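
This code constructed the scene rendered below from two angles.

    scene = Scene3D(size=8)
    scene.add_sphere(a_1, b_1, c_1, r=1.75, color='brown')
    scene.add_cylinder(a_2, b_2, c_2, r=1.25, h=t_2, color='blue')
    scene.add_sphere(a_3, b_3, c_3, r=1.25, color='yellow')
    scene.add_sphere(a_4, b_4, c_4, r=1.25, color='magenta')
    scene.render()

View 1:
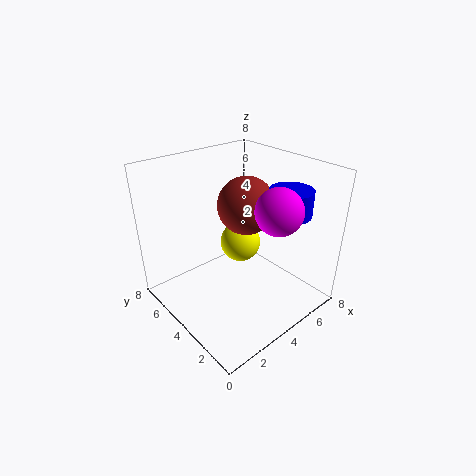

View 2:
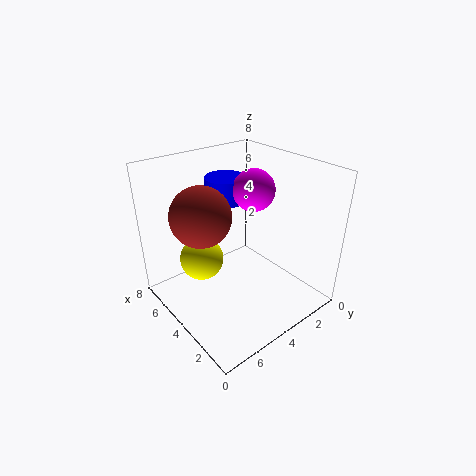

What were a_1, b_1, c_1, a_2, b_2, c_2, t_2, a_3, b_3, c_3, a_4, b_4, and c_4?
a_1 = 5.75, b_1 = 5.25, c_1 = 5, a_2 = 6.75, b_2 = 2.75, c_2 = 5, t_2 = 1.5, a_3 = 5.5, b_3 = 5.5, c_3 = 2.5, a_4 = 5, b_4 = 2, c_4 = 6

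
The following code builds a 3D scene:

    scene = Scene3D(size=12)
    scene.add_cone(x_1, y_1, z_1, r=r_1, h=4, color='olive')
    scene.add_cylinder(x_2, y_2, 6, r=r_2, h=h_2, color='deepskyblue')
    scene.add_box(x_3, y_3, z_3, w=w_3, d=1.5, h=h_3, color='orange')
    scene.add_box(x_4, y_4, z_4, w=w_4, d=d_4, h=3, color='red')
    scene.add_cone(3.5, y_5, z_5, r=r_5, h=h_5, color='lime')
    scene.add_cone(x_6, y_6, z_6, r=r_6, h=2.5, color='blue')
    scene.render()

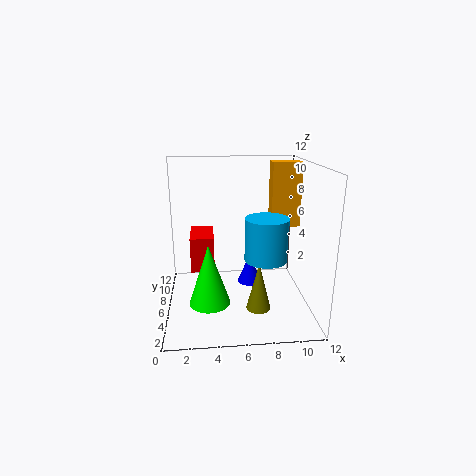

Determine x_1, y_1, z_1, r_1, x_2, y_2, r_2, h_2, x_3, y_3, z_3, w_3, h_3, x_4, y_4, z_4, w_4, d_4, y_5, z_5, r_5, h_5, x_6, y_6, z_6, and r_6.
x_1 = 7.5; y_1 = 4; z_1 = 0.5; r_1 = 1; x_2 = 7.5; y_2 = 1.5; r_2 = 1.5; h_2 = 3; x_3 = 9; y_3 = 7; z_3 = 6.5; w_3 = 2.5; h_3 = 5.5; x_4 = 2; y_4 = 6; z_4 = 3; w_4 = 2; d_4 = 3.5; y_5 = 2; z_5 = 2.5; r_5 = 1.5; h_5 = 4.5; x_6 = 7; y_6 = 6; z_6 = 2; r_6 = 1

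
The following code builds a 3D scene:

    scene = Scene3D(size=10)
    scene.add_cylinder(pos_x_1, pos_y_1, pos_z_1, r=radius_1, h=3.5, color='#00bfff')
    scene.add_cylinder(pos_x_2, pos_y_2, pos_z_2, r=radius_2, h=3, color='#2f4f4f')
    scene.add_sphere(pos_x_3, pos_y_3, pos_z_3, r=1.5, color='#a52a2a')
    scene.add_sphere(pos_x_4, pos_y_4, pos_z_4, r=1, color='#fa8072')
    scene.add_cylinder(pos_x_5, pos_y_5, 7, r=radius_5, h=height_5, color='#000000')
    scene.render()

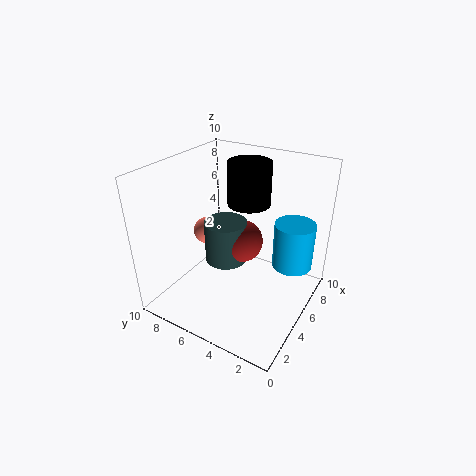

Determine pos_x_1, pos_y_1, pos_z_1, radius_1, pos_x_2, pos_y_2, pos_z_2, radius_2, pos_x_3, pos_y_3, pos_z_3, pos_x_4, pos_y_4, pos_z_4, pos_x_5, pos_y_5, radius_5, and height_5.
pos_x_1 = 8
pos_y_1 = 2
pos_z_1 = 2
radius_1 = 1.5
pos_x_2 = 5
pos_y_2 = 6
pos_z_2 = 3
radius_2 = 1.5
pos_x_3 = 5.5
pos_y_3 = 5
pos_z_3 = 4.5
pos_x_4 = 5.5
pos_y_4 = 8
pos_z_4 = 4.5
pos_x_5 = 6.5
pos_y_5 = 5
radius_5 = 1.5
height_5 = 3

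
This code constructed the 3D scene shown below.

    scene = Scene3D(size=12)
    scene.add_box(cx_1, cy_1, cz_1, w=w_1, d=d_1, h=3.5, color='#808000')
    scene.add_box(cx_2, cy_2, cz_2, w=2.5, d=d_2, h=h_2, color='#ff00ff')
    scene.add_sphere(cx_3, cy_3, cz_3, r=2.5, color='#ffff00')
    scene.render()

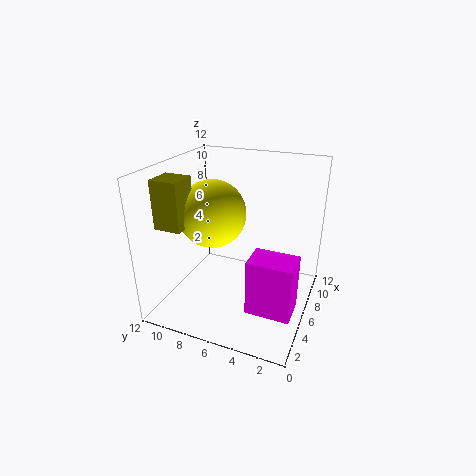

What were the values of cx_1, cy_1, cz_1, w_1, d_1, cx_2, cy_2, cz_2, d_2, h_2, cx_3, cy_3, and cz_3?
cx_1 = 0.5
cy_1 = 8
cz_1 = 8.5
w_1 = 2
d_1 = 2
cx_2 = 2.5
cy_2 = 0.5
cz_2 = 1.5
d_2 = 3.5
h_2 = 4.5
cx_3 = 3.5
cy_3 = 7
cz_3 = 9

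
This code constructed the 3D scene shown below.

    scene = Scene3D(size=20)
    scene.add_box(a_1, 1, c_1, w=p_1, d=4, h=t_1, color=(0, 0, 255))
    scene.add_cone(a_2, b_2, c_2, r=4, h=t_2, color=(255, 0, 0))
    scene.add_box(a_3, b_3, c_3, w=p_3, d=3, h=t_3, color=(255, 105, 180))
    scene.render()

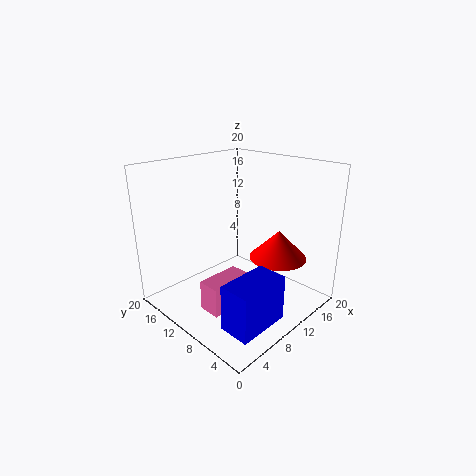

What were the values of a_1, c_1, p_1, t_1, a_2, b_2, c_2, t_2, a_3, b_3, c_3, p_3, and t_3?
a_1 = 2, c_1 = 2, p_1 = 7, t_1 = 6, a_2 = 14, b_2 = 6, c_2 = 7, t_2 = 4, a_3 = 3, b_3 = 7, c_3 = 2, p_3 = 6, t_3 = 4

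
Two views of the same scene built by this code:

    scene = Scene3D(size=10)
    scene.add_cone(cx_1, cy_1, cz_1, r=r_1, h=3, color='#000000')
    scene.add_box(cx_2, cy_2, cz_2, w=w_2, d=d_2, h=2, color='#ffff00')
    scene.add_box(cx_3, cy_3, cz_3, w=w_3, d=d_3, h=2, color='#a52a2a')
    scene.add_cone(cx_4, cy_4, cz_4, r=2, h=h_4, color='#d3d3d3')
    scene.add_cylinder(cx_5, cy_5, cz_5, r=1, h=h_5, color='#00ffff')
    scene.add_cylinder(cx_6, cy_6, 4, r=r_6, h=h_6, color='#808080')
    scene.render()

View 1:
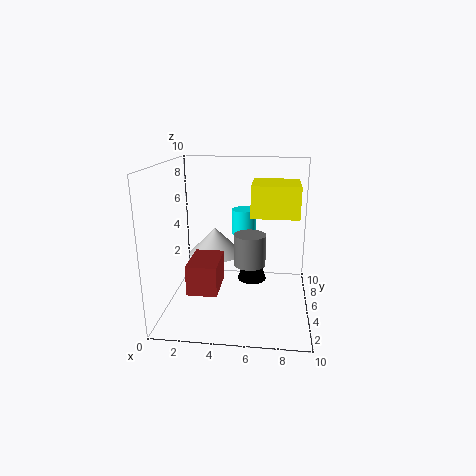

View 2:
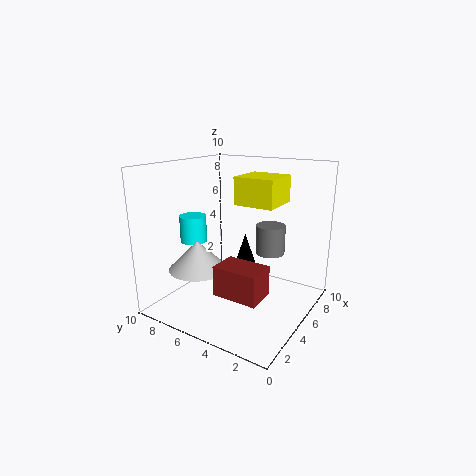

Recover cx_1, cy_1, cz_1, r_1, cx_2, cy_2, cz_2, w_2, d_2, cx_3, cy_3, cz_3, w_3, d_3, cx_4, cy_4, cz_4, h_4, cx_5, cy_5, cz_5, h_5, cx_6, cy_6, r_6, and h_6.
cx_1 = 6; cy_1 = 5; cz_1 = 2; r_1 = 1; cx_2 = 6; cy_2 = 3; cz_2 = 7; w_2 = 3; d_2 = 3; cx_3 = 2; cy_3 = 2; cz_3 = 2; w_3 = 2; d_3 = 3; cx_4 = 3; cy_4 = 7; cz_4 = 3; h_4 = 2; cx_5 = 5; cy_5 = 9; cz_5 = 4; h_5 = 2; cx_6 = 6; cy_6 = 3; r_6 = 1; h_6 = 2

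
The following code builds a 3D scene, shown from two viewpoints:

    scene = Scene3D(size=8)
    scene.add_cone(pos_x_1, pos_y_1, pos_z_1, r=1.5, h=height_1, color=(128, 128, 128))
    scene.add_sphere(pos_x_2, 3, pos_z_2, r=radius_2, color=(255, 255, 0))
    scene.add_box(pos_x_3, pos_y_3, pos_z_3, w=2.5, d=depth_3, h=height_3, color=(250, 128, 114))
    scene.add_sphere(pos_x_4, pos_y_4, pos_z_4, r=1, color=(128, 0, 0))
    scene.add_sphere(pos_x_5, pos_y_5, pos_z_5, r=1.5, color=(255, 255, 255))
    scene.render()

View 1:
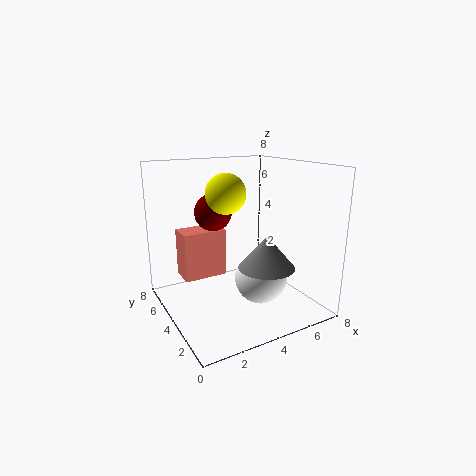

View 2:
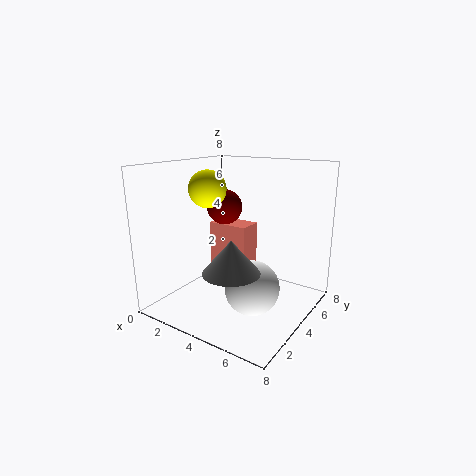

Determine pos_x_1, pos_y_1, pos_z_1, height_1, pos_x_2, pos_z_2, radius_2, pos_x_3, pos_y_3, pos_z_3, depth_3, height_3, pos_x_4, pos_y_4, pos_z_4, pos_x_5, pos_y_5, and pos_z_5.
pos_x_1 = 4.75; pos_y_1 = 2.25; pos_z_1 = 2.75; height_1 = 1.75; pos_x_2 = 2.75; pos_z_2 = 6.75; radius_2 = 1; pos_x_3 = 1.25; pos_y_3 = 5; pos_z_3 = 1.5; depth_3 = 1.5; height_3 = 2.75; pos_x_4 = 2.75; pos_y_4 = 4.5; pos_z_4 = 5.5; pos_x_5 = 5.25; pos_y_5 = 3.5; pos_z_5 = 1.5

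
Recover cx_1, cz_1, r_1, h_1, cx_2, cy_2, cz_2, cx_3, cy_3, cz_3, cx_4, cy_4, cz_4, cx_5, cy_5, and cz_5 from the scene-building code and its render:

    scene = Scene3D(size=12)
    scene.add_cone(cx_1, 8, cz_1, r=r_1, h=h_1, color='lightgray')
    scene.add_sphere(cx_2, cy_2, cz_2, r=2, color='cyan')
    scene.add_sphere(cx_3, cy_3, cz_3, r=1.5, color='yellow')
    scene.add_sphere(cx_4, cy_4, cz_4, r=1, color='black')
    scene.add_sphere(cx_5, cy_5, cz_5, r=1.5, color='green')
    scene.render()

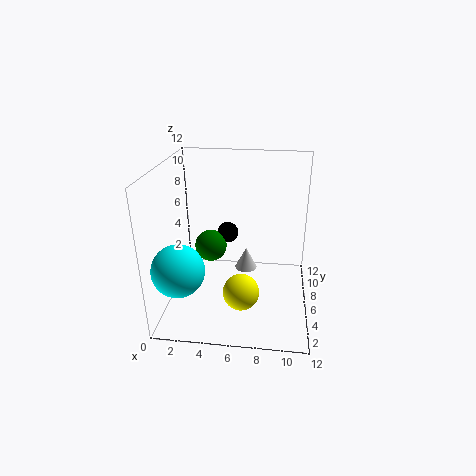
cx_1 = 6.5
cz_1 = 2
r_1 = 1
h_1 = 2
cx_2 = 2
cy_2 = 2
cz_2 = 5
cx_3 = 6.5
cy_3 = 4
cz_3 = 2
cx_4 = 4.5
cy_4 = 10
cz_4 = 4.5
cx_5 = 3
cy_5 = 9
cz_5 = 3.5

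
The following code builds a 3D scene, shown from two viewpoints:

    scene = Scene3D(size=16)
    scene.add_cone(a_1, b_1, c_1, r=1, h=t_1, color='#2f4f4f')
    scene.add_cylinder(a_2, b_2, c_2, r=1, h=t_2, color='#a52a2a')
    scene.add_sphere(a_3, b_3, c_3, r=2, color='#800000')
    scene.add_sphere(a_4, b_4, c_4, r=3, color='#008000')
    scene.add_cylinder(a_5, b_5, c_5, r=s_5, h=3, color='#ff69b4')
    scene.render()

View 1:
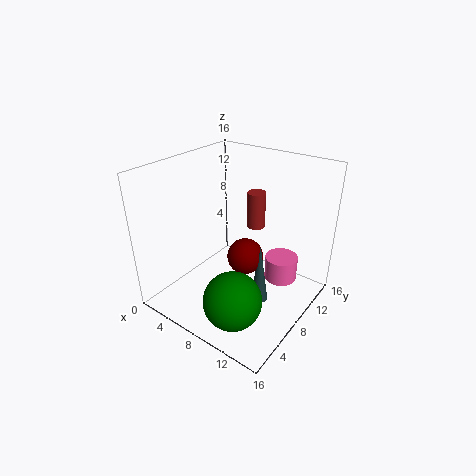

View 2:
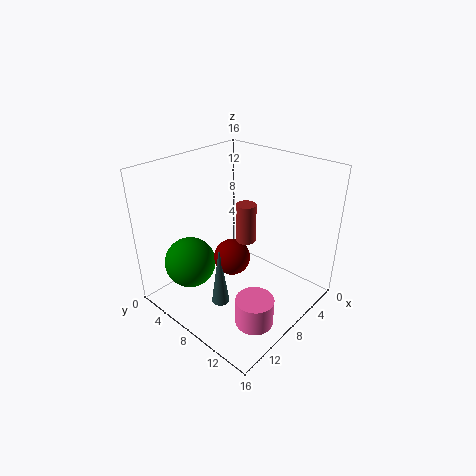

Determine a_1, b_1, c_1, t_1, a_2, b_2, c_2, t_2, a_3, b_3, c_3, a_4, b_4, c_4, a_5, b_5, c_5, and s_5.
a_1 = 11; b_1 = 8; c_1 = 1; t_1 = 7; a_2 = 9; b_2 = 10; c_2 = 9; t_2 = 4; a_3 = 9; b_3 = 8; c_3 = 6; a_4 = 11; b_4 = 3; c_4 = 4; a_5 = 11; b_5 = 13; c_5 = 1; s_5 = 2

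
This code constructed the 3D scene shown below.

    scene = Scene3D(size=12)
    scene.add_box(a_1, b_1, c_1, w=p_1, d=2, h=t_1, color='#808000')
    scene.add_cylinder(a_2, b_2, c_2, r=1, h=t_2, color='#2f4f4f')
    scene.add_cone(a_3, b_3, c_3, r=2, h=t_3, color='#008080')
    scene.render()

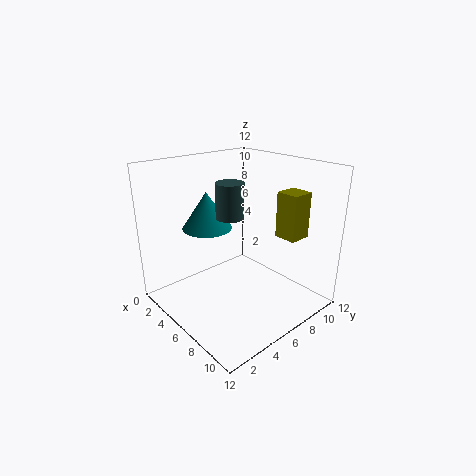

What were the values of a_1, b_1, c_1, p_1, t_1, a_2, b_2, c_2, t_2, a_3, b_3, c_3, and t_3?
a_1 = 7, b_1 = 9.5, c_1 = 5.5, p_1 = 2, t_1 = 4, a_2 = 8, b_2 = 3.5, c_2 = 9, t_2 = 2.5, a_3 = 4.5, b_3 = 4, c_3 = 7, t_3 = 3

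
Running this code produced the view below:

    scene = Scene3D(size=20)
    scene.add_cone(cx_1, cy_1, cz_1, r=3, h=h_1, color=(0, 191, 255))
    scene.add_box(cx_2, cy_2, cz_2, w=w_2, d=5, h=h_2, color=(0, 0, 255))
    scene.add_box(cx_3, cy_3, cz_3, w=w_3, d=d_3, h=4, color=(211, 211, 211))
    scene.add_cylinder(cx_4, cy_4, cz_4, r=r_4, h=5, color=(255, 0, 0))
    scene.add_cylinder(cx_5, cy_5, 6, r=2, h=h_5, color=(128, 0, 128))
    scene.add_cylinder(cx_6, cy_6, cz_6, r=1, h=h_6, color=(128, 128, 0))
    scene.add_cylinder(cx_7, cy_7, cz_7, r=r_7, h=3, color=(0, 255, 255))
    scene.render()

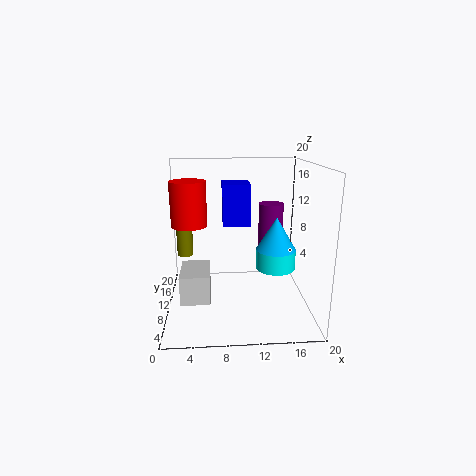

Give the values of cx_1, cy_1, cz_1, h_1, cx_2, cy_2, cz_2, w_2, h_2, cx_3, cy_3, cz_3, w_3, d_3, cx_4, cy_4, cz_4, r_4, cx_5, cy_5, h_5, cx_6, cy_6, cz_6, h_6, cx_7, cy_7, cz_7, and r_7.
cx_1 = 16, cy_1 = 13, cz_1 = 7, h_1 = 5, cx_2 = 8, cy_2 = 12, cz_2 = 11, w_2 = 4, h_2 = 6, cx_3 = 2, cy_3 = 6, cz_3 = 2, w_3 = 4, d_3 = 6, cx_4 = 4, cy_4 = 3, cz_4 = 14, r_4 = 2, cx_5 = 16, cy_5 = 18, h_5 = 7, cx_6 = 3, cy_6 = 7, cz_6 = 9, h_6 = 6, cx_7 = 16, cy_7 = 13, cz_7 = 4, r_7 = 3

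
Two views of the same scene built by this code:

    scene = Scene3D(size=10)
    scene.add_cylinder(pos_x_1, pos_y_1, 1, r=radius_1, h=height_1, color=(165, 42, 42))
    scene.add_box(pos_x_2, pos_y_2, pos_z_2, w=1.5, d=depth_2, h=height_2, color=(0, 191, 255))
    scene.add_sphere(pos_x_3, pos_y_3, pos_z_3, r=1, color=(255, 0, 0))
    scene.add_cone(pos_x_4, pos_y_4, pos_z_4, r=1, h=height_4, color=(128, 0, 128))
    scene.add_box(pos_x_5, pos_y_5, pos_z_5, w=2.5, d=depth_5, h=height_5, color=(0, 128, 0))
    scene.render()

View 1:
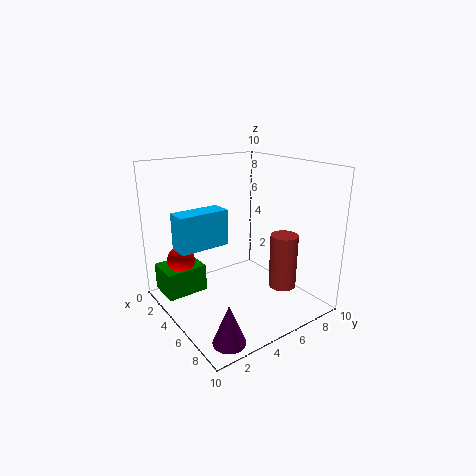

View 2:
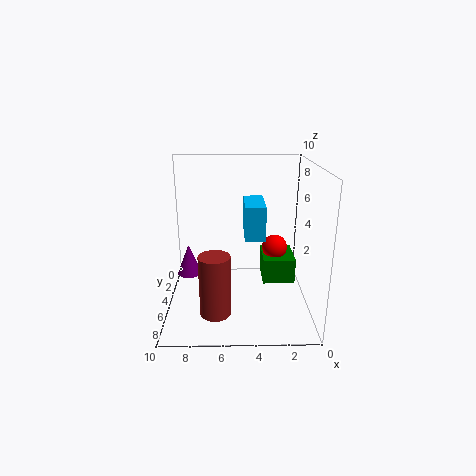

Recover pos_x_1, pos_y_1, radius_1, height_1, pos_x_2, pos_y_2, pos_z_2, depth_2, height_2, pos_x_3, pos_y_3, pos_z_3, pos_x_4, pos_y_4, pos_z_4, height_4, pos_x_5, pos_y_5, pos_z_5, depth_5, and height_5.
pos_x_1 = 6.5, pos_y_1 = 8, radius_1 = 1, height_1 = 4, pos_x_2 = 3, pos_y_2 = 1, pos_z_2 = 4.5, depth_2 = 3.5, height_2 = 2.5, pos_x_3 = 2, pos_y_3 = 2, pos_z_3 = 3, pos_x_4 = 9, pos_y_4 = 1.5, pos_z_4 = 0.5, height_4 = 2.5, pos_x_5 = 0.5, pos_y_5 = 0.5, pos_z_5 = 0.5, depth_5 = 3, height_5 = 2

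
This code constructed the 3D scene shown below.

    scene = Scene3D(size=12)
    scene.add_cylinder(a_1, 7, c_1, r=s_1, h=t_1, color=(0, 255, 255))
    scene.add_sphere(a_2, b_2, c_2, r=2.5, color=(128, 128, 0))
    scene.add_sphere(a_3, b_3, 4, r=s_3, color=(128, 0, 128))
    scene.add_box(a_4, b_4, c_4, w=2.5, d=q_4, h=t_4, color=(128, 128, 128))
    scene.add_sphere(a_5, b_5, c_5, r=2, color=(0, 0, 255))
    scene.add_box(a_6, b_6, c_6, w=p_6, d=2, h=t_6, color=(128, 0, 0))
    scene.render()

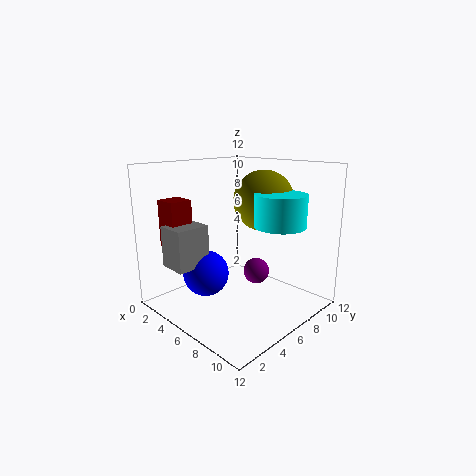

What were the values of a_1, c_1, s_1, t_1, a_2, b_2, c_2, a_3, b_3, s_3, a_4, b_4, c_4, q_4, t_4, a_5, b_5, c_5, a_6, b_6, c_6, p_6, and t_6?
a_1 = 9.5; c_1 = 7.5; s_1 = 2; t_1 = 2.5; a_2 = 7; b_2 = 8; c_2 = 9; a_3 = 8.5; b_3 = 5.5; s_3 = 1; a_4 = 1.5; b_4 = 1.5; c_4 = 3.5; q_4 = 3; t_4 = 3.5; a_5 = 3.5; b_5 = 4.5; c_5 = 2.5; a_6 = 0.5; b_6 = 2; c_6 = 5; p_6 = 2; t_6 = 4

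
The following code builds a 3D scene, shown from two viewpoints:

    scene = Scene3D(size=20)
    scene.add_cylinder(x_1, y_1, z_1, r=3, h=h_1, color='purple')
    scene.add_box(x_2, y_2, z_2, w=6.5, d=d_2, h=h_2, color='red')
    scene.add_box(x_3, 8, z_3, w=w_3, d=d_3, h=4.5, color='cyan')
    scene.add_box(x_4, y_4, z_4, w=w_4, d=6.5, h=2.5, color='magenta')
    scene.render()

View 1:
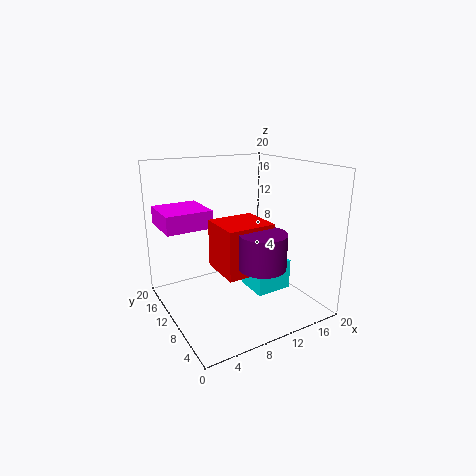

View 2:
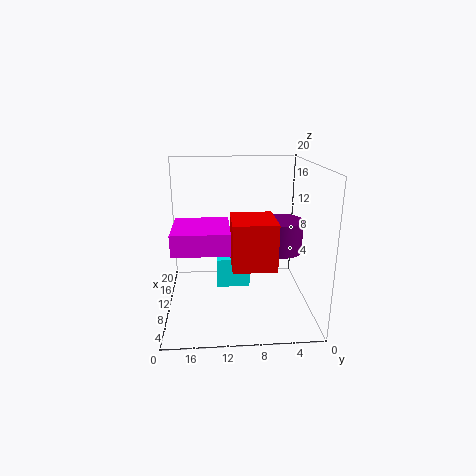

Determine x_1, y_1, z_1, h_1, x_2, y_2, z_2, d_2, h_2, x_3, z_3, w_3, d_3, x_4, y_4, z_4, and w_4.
x_1 = 10, y_1 = 4, z_1 = 8, h_1 = 4.5, x_2 = 6, y_2 = 5, z_2 = 6.5, d_2 = 6, h_2 = 6.5, x_3 = 12.5, z_3 = 1, w_3 = 5.5, d_3 = 5, x_4 = 0.5, y_4 = 11.5, z_4 = 11.5, w_4 = 6.5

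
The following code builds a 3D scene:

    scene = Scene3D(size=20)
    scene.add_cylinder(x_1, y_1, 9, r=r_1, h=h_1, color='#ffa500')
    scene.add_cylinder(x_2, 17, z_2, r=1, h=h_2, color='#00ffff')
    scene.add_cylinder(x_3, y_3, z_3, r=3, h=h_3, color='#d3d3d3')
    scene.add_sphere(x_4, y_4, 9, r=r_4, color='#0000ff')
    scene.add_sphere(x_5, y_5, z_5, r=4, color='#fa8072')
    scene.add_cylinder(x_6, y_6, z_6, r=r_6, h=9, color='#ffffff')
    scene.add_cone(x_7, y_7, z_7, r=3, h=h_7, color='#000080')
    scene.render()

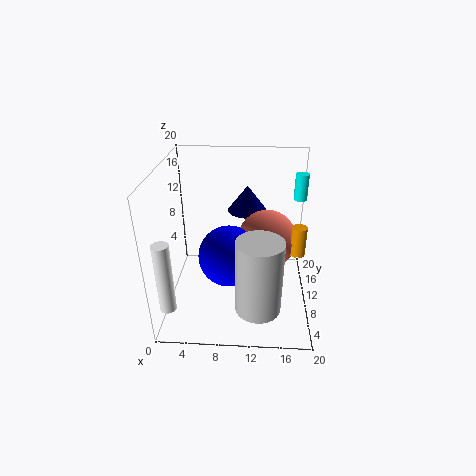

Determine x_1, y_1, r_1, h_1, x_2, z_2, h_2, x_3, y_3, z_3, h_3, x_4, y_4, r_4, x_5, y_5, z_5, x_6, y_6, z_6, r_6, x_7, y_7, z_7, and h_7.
x_1 = 18, y_1 = 8, r_1 = 1, h_1 = 4, x_2 = 19, z_2 = 13, h_2 = 4, x_3 = 13, y_3 = 4, z_3 = 3, h_3 = 10, x_4 = 9, y_4 = 7, r_4 = 4, x_5 = 14, y_5 = 10, z_5 = 10, x_6 = 2, y_6 = 1, z_6 = 5, r_6 = 1, x_7 = 11, y_7 = 17, z_7 = 11, h_7 = 4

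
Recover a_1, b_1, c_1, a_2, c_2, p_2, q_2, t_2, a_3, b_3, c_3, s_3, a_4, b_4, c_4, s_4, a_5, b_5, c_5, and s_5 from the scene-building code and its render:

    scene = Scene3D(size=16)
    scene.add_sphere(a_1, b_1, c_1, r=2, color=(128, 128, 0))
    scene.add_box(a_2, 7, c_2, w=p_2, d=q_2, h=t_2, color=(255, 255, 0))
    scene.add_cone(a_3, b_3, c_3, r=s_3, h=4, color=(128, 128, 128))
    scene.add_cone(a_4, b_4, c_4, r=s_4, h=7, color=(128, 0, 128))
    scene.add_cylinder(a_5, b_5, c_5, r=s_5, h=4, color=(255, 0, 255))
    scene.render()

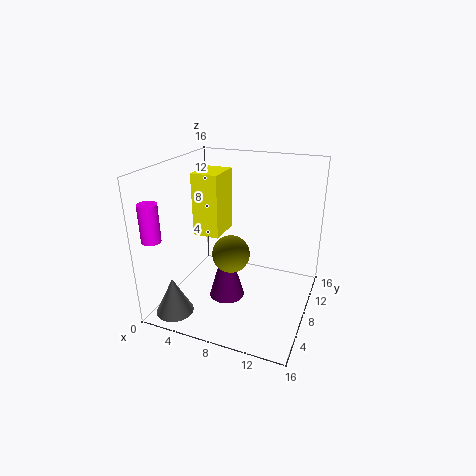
a_1 = 8, b_1 = 6, c_1 = 7, a_2 = 3, c_2 = 8, p_2 = 3, q_2 = 4, t_2 = 7, a_3 = 3, b_3 = 2, c_3 = 1, s_3 = 2, a_4 = 7, b_4 = 7, c_4 = 1, s_4 = 2, a_5 = 1, b_5 = 2, c_5 = 9, s_5 = 1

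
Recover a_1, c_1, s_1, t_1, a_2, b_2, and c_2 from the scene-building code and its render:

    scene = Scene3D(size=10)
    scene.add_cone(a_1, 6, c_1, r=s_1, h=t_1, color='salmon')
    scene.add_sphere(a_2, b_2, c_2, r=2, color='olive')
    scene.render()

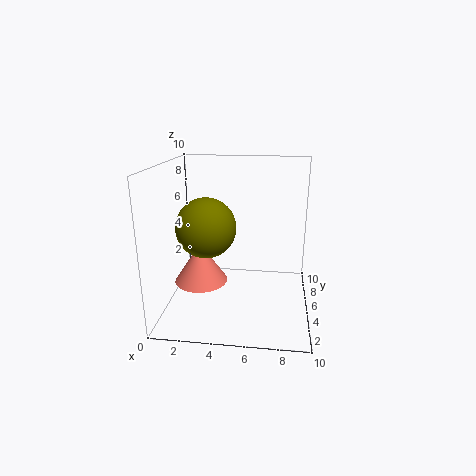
a_1 = 2; c_1 = 1; s_1 = 2; t_1 = 3; a_2 = 3; b_2 = 4; c_2 = 6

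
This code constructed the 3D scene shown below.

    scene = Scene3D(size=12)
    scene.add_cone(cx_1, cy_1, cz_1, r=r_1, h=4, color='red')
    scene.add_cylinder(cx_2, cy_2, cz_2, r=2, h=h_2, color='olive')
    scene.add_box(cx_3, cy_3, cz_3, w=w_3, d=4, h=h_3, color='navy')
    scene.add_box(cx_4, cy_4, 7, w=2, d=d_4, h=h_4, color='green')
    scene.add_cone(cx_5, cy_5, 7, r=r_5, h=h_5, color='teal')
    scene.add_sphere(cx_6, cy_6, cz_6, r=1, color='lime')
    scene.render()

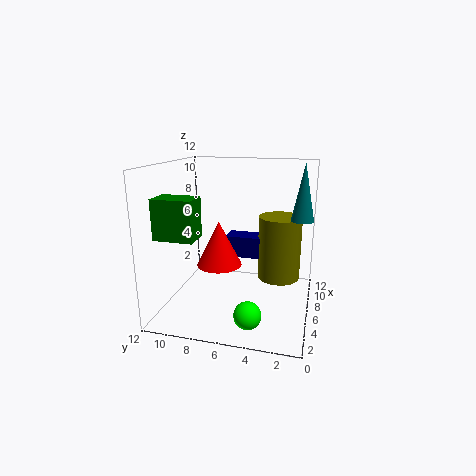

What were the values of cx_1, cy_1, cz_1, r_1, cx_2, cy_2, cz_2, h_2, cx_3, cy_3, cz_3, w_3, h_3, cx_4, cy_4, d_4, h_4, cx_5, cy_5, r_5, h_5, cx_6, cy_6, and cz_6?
cx_1 = 7, cy_1 = 8, cz_1 = 3, r_1 = 2, cx_2 = 10, cy_2 = 3, cz_2 = 1, h_2 = 6, cx_3 = 9, cy_3 = 4, cz_3 = 3, w_3 = 2, h_3 = 2, cx_4 = 1, cy_4 = 8, d_4 = 3, h_4 = 3, cx_5 = 9, cy_5 = 1, r_5 = 1, h_5 = 5, cx_6 = 1, cy_6 = 4, cz_6 = 2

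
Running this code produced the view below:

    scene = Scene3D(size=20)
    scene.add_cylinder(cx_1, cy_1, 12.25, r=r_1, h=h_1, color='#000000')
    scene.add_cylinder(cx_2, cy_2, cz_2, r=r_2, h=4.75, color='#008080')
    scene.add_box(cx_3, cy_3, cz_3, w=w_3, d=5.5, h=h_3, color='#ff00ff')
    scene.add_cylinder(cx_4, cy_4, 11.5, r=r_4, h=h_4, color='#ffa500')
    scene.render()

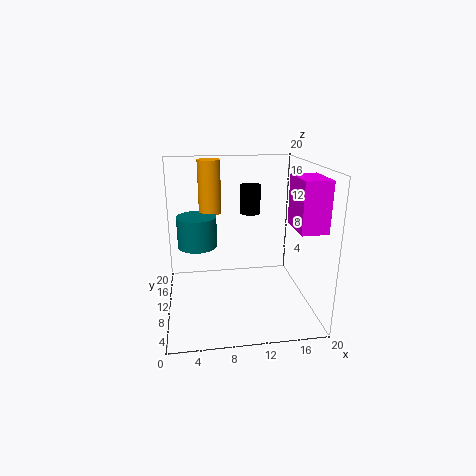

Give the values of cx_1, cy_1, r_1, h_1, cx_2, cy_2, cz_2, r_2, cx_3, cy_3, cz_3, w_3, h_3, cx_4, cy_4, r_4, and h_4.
cx_1 = 12.5, cy_1 = 14.25, r_1 = 1.5, h_1 = 4.25, cx_2 = 4.5, cy_2 = 15.25, cz_2 = 7, r_2 = 3, cx_3 = 16.5, cy_3 = 3, cz_3 = 12.5, w_3 = 3.5, h_3 = 6.5, cx_4 = 6.75, cy_4 = 17.75, r_4 = 1.75, h_4 = 8.25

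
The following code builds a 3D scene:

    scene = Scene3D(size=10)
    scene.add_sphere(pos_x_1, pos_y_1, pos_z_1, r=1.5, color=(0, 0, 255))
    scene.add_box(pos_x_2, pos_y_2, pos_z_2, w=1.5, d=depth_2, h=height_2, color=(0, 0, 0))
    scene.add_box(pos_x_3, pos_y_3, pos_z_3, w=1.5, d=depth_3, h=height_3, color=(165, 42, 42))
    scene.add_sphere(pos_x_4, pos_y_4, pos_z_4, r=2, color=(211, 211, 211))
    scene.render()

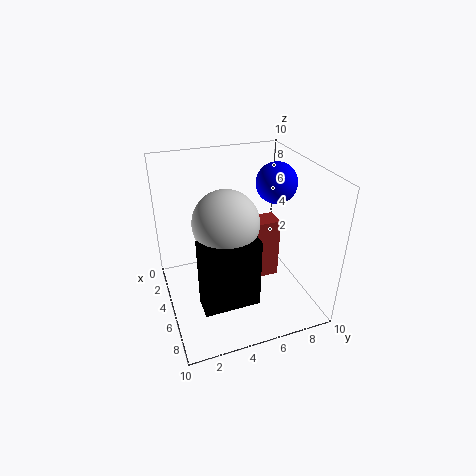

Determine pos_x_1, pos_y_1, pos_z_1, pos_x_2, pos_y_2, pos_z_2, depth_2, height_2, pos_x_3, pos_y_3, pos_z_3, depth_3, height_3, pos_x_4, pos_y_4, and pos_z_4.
pos_x_1 = 3.5, pos_y_1 = 8.5, pos_z_1 = 8, pos_x_2 = 7.5, pos_y_2 = 1.5, pos_z_2 = 2.5, depth_2 = 3.5, height_2 = 4.5, pos_x_3 = 4, pos_y_3 = 5, pos_z_3 = 1.5, depth_3 = 3, height_3 = 4.5, pos_x_4 = 7, pos_y_4 = 3.5, pos_z_4 = 7.5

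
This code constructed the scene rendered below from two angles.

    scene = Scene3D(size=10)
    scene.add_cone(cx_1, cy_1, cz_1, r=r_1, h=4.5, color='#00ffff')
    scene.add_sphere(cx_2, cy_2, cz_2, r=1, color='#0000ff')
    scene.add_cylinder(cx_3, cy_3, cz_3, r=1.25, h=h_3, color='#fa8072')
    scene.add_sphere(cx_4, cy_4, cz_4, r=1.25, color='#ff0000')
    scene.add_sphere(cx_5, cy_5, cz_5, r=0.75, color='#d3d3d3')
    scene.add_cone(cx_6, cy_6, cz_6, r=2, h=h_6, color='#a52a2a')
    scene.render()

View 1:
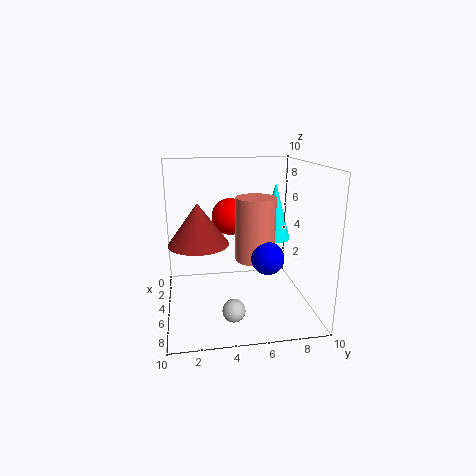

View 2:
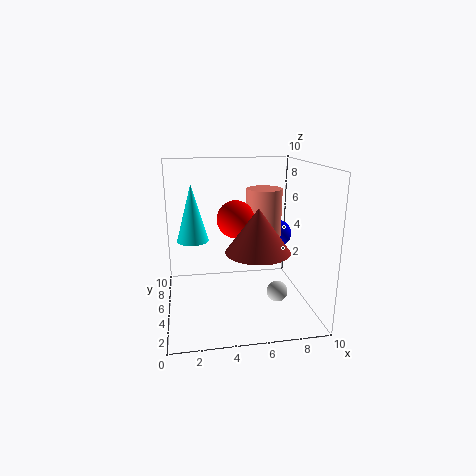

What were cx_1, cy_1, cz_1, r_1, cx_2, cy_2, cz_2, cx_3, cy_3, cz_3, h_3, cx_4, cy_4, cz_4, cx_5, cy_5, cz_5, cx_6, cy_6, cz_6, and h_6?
cx_1 = 2, cy_1 = 8.5, cz_1 = 3.75, r_1 = 1.25, cx_2 = 8.25, cy_2 = 6.25, cz_2 = 4.75, cx_3 = 7, cy_3 = 5.75, cz_3 = 4.25, h_3 = 4, cx_4 = 4.75, cy_4 = 4.5, cz_4 = 6.5, cx_5 = 7.75, cy_5 = 4.25, cz_5 = 1, cx_6 = 5.75, cy_6 = 2.25, cz_6 = 5, h_6 = 2.75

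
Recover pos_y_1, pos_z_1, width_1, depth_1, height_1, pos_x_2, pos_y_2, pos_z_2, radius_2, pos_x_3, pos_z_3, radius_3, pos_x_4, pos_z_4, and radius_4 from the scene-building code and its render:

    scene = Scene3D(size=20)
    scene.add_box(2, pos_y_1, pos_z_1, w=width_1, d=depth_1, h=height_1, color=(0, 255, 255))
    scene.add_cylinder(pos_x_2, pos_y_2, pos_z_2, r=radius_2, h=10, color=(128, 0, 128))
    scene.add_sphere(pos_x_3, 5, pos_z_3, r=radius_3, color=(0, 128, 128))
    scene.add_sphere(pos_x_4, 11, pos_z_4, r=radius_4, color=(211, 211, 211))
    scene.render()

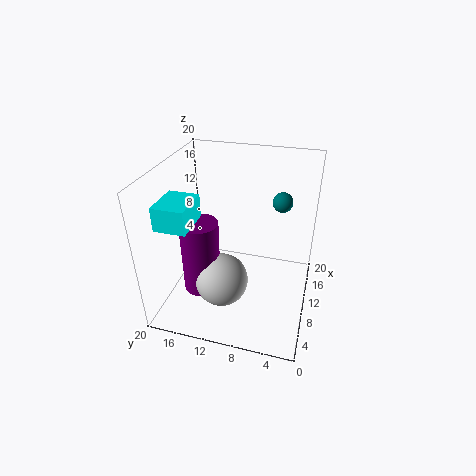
pos_y_1 = 14, pos_z_1 = 14.5, width_1 = 5, depth_1 = 4, height_1 = 3, pos_x_2 = 6, pos_y_2 = 14, pos_z_2 = 4, radius_2 = 2.5, pos_x_3 = 16.5, pos_z_3 = 13, radius_3 = 1.5, pos_x_4 = 5.5, pos_z_4 = 6, radius_4 = 3.5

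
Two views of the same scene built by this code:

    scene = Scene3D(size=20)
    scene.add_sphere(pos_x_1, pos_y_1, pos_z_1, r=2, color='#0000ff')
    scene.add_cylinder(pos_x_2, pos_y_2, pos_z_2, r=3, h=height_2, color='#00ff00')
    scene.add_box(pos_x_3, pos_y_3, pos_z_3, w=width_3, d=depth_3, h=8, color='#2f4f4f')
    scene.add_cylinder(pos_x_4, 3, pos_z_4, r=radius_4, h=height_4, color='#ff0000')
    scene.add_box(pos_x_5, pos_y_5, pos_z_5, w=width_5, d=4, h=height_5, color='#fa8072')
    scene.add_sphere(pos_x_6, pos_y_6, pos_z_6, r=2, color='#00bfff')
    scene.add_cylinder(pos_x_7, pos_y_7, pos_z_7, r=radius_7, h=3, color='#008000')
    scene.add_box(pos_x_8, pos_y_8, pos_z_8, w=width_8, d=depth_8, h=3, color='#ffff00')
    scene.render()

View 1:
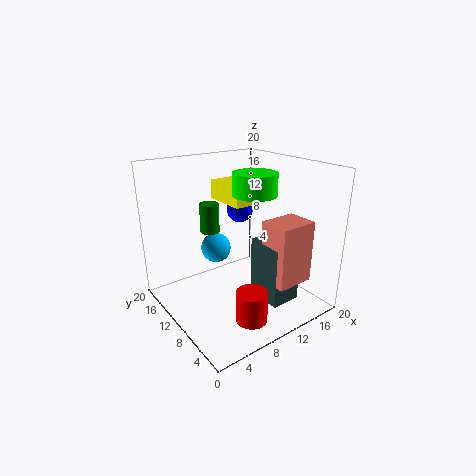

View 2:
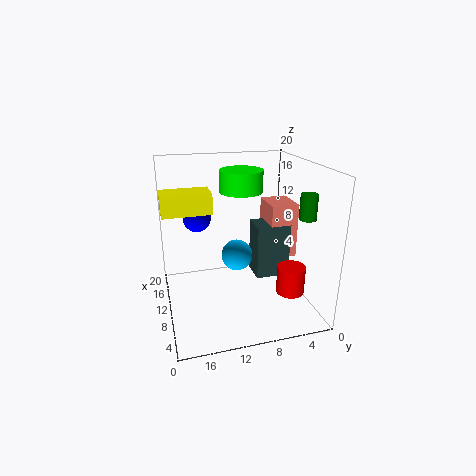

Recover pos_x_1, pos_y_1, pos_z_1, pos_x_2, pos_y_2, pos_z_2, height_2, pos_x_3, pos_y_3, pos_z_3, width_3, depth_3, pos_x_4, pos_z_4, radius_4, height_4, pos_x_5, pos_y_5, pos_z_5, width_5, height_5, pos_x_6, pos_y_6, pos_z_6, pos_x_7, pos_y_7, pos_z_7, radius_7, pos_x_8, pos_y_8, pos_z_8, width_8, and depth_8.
pos_x_1 = 14
pos_y_1 = 15
pos_z_1 = 12
pos_x_2 = 12
pos_y_2 = 9
pos_z_2 = 16
height_2 = 3
pos_x_3 = 10
pos_y_3 = 2
pos_z_3 = 3
width_3 = 4
depth_3 = 5
pos_x_4 = 7
pos_z_4 = 2
radius_4 = 2
height_4 = 4
pos_x_5 = 10
pos_y_5 = 1
pos_z_5 = 6
width_5 = 5
height_5 = 8
pos_x_6 = 7
pos_y_6 = 11
pos_z_6 = 9
pos_x_7 = 2
pos_y_7 = 4
pos_z_7 = 15
radius_7 = 1
pos_x_8 = 12
pos_y_8 = 13
pos_z_8 = 13
width_8 = 4
depth_8 = 7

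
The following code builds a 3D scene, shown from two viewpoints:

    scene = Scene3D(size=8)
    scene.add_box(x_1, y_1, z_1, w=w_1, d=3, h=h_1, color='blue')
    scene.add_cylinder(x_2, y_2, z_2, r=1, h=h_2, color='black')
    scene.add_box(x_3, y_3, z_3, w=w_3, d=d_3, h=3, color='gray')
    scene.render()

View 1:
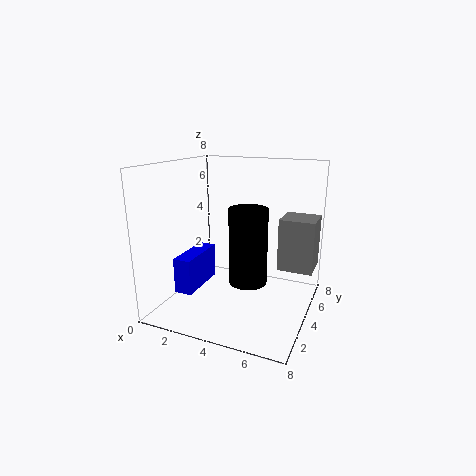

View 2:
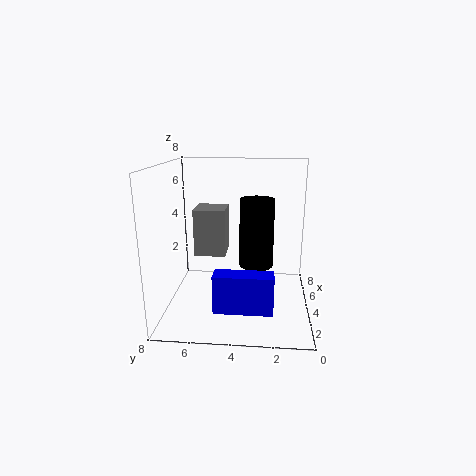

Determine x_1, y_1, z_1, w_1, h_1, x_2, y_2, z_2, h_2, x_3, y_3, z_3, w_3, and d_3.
x_1 = 1
y_1 = 2
z_1 = 1
w_1 = 1
h_1 = 2
x_2 = 5
y_2 = 3
z_2 = 2
h_2 = 4
x_3 = 6
y_3 = 5
z_3 = 2
w_3 = 2
d_3 = 2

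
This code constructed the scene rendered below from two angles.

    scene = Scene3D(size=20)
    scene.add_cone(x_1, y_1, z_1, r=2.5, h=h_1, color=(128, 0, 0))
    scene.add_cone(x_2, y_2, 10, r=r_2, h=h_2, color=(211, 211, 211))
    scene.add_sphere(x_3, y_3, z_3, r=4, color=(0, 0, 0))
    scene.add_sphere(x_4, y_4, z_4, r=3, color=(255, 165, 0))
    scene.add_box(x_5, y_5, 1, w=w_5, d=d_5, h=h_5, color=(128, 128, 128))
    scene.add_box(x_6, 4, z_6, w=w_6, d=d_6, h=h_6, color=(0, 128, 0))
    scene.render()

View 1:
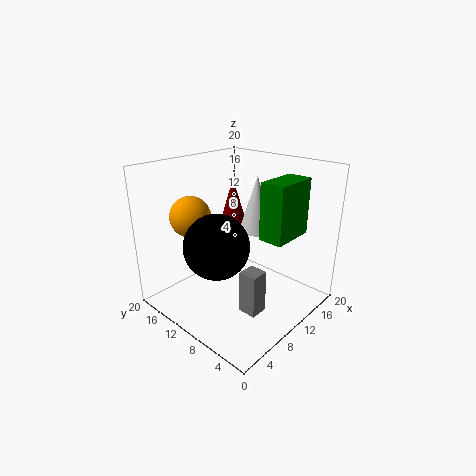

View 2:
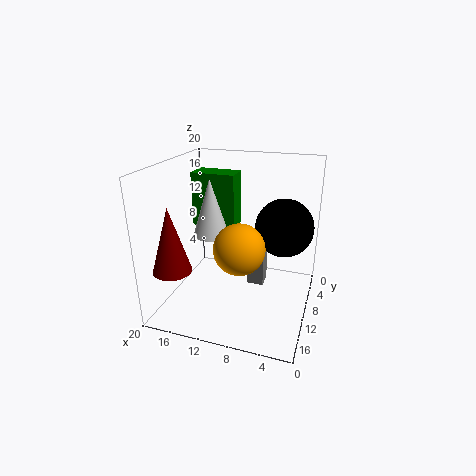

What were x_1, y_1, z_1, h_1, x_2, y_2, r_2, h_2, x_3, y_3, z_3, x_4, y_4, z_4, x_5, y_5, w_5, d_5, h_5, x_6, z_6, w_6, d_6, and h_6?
x_1 = 16.5, y_1 = 17, z_1 = 7.5, h_1 = 8.5, x_2 = 14, y_2 = 10, r_2 = 2.5, h_2 = 8, x_3 = 4, y_3 = 8, z_3 = 11.5, x_4 = 7.5, y_4 = 17, z_4 = 12, x_5 = 7, y_5 = 4.5, w_5 = 2.5, d_5 = 2.5, h_5 = 6, x_6 = 11.5, z_6 = 10, w_6 = 6.5, d_6 = 3.5, h_6 = 8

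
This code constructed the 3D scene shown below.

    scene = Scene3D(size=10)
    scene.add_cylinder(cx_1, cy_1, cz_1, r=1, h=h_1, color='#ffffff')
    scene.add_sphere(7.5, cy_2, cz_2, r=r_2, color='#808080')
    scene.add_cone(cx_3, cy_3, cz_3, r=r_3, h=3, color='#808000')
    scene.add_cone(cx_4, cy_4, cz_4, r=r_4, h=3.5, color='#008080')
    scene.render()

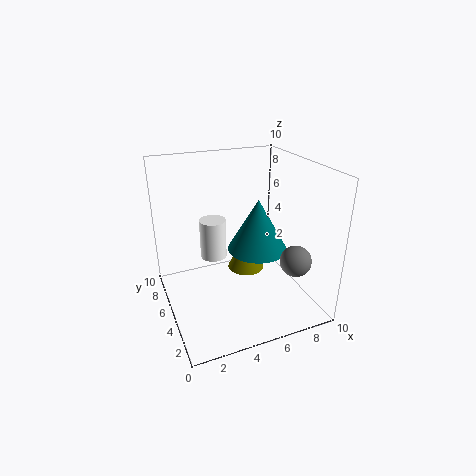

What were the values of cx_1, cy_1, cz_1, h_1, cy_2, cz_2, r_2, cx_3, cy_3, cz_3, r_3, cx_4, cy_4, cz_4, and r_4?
cx_1 = 4; cy_1 = 7.5; cz_1 = 2.5; h_1 = 3; cy_2 = 1.5; cz_2 = 4.5; r_2 = 1; cx_3 = 7; cy_3 = 8; cz_3 = 0.5; r_3 = 1.5; cx_4 = 6; cy_4 = 4; cz_4 = 4.5; r_4 = 2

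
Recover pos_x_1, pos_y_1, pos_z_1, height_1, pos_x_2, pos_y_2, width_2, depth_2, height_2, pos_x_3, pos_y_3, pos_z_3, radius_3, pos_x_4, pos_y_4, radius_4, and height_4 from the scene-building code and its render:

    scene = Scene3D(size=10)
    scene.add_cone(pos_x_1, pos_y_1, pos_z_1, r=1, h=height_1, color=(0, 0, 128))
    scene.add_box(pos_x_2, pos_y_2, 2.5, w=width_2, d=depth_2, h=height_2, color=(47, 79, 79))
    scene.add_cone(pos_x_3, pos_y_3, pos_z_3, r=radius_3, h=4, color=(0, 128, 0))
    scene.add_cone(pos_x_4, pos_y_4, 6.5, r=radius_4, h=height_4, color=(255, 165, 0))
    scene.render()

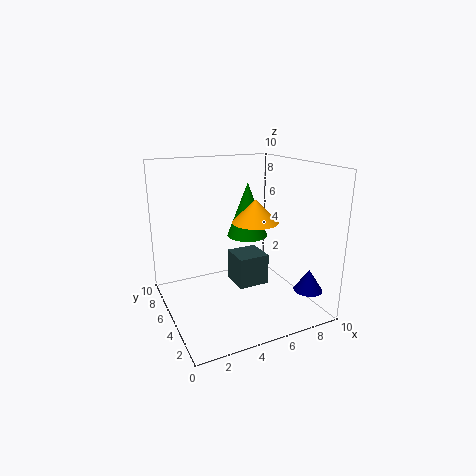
pos_x_1 = 9, pos_y_1 = 2, pos_z_1 = 1.5, height_1 = 1.5, pos_x_2 = 4, pos_y_2 = 2.5, width_2 = 2, depth_2 = 2, height_2 = 2, pos_x_3 = 6.5, pos_y_3 = 6.5, pos_z_3 = 4.5, radius_3 = 1.5, pos_x_4 = 5.5, pos_y_4 = 3.5, radius_4 = 1.5, height_4 = 1.5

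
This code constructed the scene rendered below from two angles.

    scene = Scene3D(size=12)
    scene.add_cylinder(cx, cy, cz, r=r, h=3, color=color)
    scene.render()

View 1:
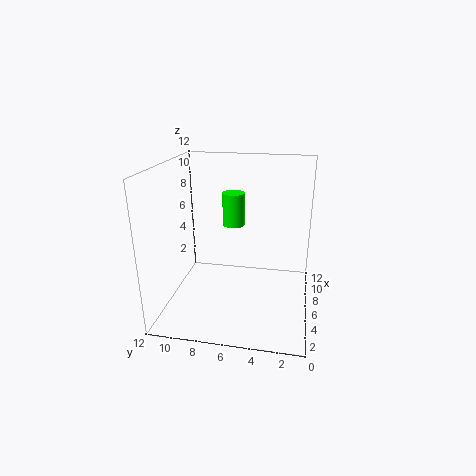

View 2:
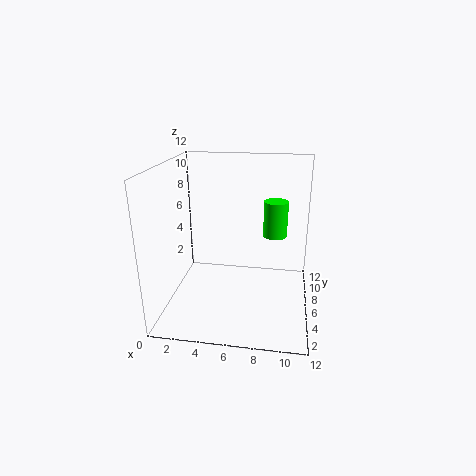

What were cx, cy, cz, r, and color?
cx = 9, cy = 7, cz = 6, r = 1, color = 'lime'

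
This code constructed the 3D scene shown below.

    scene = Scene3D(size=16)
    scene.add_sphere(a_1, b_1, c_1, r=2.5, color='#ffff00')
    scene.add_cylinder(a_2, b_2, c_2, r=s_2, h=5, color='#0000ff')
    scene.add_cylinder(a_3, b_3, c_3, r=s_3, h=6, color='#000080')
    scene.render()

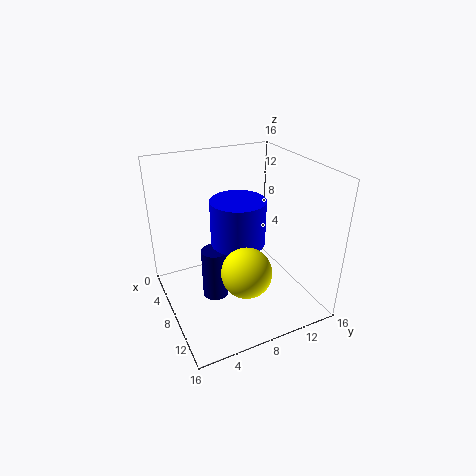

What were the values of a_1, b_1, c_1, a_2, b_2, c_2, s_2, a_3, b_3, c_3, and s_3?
a_1 = 13
b_1 = 6.5
c_1 = 7
a_2 = 8
b_2 = 8
c_2 = 7.5
s_2 = 3
a_3 = 7
b_3 = 5.5
c_3 = 0.5
s_3 = 1.5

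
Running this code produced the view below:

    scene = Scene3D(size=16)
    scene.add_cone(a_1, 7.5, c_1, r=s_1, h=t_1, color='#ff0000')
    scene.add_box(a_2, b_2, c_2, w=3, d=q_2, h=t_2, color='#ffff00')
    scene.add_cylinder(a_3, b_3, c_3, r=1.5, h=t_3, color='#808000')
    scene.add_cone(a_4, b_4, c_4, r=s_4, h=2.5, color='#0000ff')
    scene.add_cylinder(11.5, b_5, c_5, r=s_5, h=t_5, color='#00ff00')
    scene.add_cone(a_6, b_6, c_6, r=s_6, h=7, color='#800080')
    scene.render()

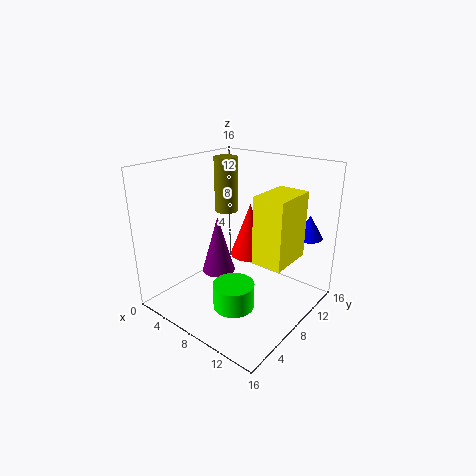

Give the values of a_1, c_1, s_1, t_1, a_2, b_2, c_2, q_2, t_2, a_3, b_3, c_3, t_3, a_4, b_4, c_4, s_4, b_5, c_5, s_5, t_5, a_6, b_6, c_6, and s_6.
a_1 = 10
c_1 = 7
s_1 = 2
t_1 = 5.5
a_2 = 12.5
b_2 = 4.5
c_2 = 8
q_2 = 4.5
t_2 = 6.5
a_3 = 2
b_3 = 13
c_3 = 8.5
t_3 = 7
a_4 = 14.5
b_4 = 12
c_4 = 8.5
s_4 = 1.5
b_5 = 3
c_5 = 3.5
s_5 = 2
t_5 = 2.5
a_6 = 4.5
b_6 = 8.5
c_6 = 2.5
s_6 = 2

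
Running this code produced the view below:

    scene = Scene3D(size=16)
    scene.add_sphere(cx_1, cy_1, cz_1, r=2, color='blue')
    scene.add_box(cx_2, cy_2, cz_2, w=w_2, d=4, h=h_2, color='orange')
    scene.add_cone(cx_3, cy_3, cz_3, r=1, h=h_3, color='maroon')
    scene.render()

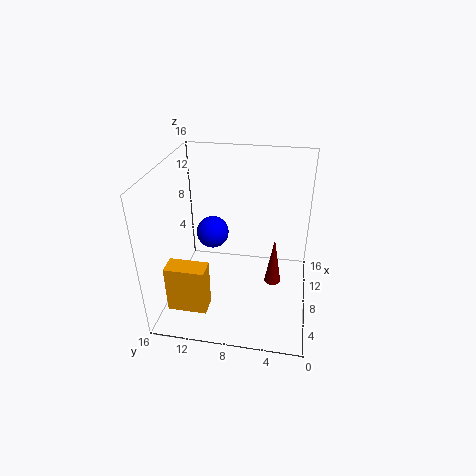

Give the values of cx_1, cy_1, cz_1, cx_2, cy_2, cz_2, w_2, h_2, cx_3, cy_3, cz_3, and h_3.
cx_1 = 12
cy_1 = 12
cz_1 = 6
cx_2 = 1
cy_2 = 10
cz_2 = 3
w_2 = 2
h_2 = 5
cx_3 = 10
cy_3 = 4
cz_3 = 1
h_3 = 6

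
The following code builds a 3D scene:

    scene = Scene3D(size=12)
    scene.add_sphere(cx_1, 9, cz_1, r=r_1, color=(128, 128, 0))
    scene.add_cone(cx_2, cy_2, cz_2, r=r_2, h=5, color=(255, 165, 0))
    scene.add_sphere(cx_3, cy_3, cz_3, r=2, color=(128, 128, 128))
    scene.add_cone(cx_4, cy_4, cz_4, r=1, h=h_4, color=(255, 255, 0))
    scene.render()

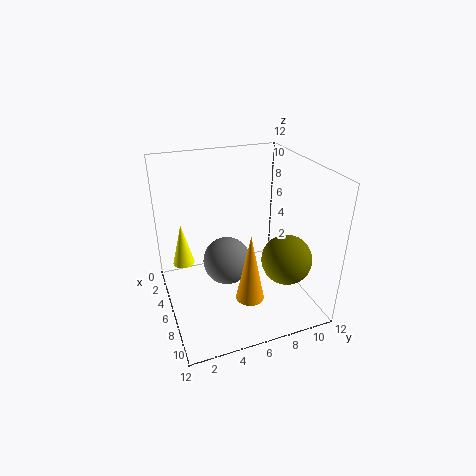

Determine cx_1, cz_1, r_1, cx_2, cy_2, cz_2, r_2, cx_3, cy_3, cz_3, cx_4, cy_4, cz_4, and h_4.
cx_1 = 9, cz_1 = 5, r_1 = 2, cx_2 = 11, cy_2 = 5, cz_2 = 4, r_2 = 1, cx_3 = 6, cy_3 = 5, cz_3 = 4, cx_4 = 2, cy_4 = 2, cz_4 = 2, h_4 = 4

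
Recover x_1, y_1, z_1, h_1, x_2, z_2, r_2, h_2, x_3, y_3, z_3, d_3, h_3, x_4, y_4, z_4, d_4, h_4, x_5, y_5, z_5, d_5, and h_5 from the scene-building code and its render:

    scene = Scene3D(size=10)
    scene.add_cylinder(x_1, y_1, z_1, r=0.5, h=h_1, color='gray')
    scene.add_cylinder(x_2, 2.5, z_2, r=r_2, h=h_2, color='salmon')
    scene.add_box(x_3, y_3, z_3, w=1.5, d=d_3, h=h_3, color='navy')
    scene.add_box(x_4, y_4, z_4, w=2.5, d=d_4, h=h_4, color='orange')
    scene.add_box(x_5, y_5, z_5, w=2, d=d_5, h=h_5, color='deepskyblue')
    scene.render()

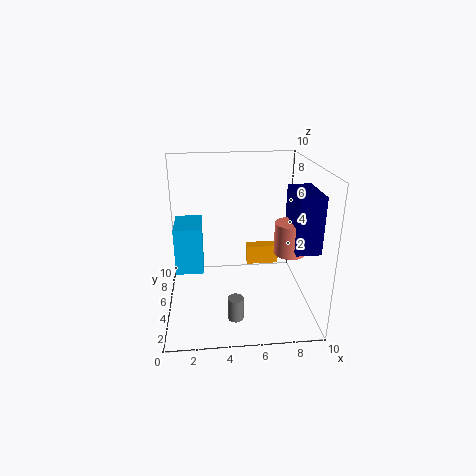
x_1 = 4.5, y_1 = 1.5, z_1 = 1, h_1 = 1.5, x_2 = 8, z_2 = 5, r_2 = 1, h_2 = 2, x_3 = 8, y_3 = 1, z_3 = 5.5, d_3 = 3, h_3 = 3.5, x_4 = 6, y_4 = 7.5, z_4 = 1.5, d_4 = 1, h_4 = 1.5, x_5 = 0.5, y_5 = 5.5, z_5 = 2, d_5 = 3, h_5 = 3.5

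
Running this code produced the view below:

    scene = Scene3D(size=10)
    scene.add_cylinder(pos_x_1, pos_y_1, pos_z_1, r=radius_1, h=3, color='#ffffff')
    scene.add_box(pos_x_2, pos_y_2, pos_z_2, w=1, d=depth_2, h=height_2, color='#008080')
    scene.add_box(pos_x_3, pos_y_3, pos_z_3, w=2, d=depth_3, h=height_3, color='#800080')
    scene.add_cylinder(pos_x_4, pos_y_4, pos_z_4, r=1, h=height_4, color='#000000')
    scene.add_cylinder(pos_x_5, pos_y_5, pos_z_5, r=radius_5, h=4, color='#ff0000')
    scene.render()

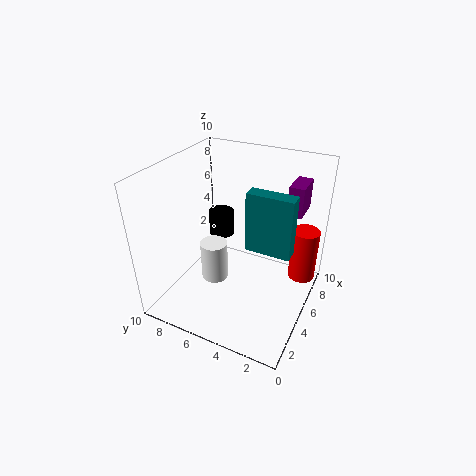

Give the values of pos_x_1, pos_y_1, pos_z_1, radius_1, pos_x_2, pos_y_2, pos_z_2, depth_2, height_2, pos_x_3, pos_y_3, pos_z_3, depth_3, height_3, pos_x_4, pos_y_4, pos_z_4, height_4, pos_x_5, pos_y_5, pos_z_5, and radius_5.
pos_x_1 = 5
pos_y_1 = 7
pos_z_1 = 1
radius_1 = 1
pos_x_2 = 4
pos_y_2 = 1
pos_z_2 = 5
depth_2 = 3
height_2 = 4
pos_x_3 = 6
pos_y_3 = 1
pos_z_3 = 7
depth_3 = 1
height_3 = 2
pos_x_4 = 8
pos_y_4 = 8
pos_z_4 = 3
height_4 = 2
pos_x_5 = 8
pos_y_5 = 1
pos_z_5 = 1
radius_5 = 1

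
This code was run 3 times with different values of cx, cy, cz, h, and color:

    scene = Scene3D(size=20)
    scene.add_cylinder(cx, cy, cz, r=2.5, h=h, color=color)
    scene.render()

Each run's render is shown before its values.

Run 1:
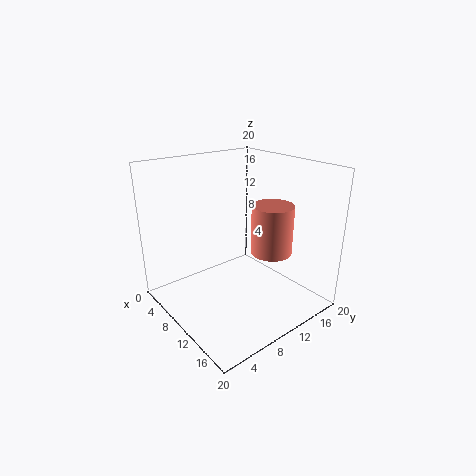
cx = 16.5
cy = 10
cz = 10.5
h = 6
color = 'salmon'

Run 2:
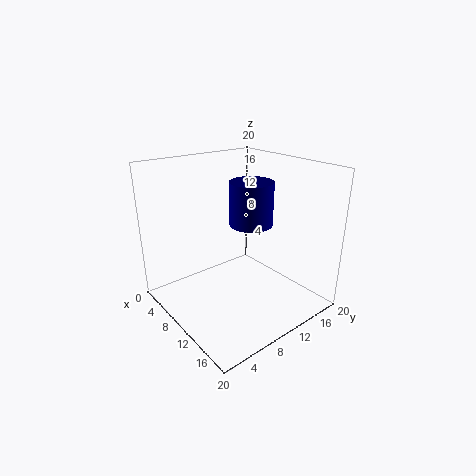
cx = 15.5
cy = 7.5
cz = 14.5
h = 5
color = 'navy'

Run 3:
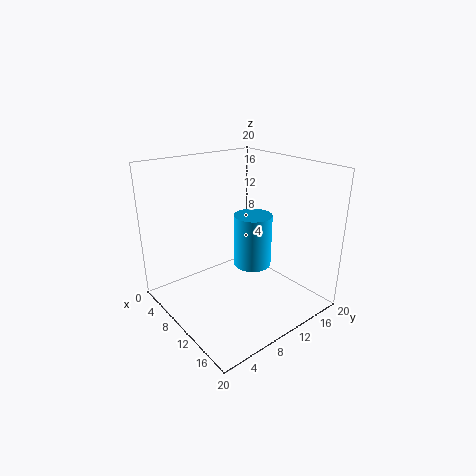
cx = 12.5
cy = 10.5
cz = 7
h = 7
color = 'deepskyblue'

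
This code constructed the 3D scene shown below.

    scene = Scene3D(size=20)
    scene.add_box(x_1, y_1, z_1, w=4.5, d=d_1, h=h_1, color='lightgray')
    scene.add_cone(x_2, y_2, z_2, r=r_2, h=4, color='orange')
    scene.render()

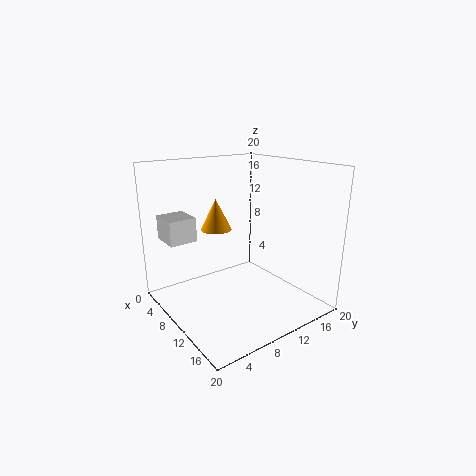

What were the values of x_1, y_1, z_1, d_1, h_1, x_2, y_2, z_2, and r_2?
x_1 = 1
y_1 = 2
z_1 = 9
d_1 = 4
h_1 = 3.5
x_2 = 10
y_2 = 6.5
z_2 = 12
r_2 = 2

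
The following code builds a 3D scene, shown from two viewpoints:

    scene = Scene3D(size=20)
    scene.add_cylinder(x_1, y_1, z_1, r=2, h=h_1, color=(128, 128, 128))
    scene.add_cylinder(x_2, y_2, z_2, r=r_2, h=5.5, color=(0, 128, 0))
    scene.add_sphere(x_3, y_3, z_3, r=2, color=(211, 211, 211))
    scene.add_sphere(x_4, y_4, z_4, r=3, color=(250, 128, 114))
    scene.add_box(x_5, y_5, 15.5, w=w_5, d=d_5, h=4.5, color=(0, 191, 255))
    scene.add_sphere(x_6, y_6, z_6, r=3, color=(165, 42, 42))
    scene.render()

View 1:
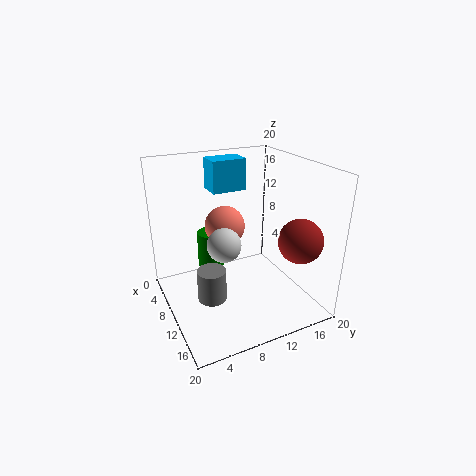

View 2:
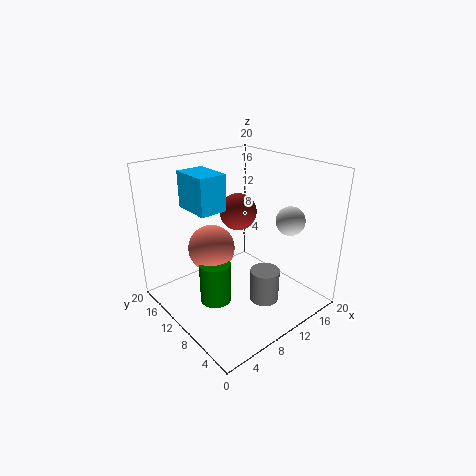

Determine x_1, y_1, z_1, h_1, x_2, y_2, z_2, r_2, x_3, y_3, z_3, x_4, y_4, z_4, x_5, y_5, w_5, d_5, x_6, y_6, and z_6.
x_1 = 11
y_1 = 5.5
z_1 = 2
h_1 = 4.5
x_2 = 4.5
y_2 = 8
z_2 = 3.5
r_2 = 2
x_3 = 15.5
y_3 = 5.5
z_3 = 12.5
x_4 = 5.5
y_4 = 10
z_4 = 10
x_5 = 3
y_5 = 8
w_5 = 3.5
d_5 = 5
x_6 = 15.5
y_6 = 16.5
z_6 = 10.5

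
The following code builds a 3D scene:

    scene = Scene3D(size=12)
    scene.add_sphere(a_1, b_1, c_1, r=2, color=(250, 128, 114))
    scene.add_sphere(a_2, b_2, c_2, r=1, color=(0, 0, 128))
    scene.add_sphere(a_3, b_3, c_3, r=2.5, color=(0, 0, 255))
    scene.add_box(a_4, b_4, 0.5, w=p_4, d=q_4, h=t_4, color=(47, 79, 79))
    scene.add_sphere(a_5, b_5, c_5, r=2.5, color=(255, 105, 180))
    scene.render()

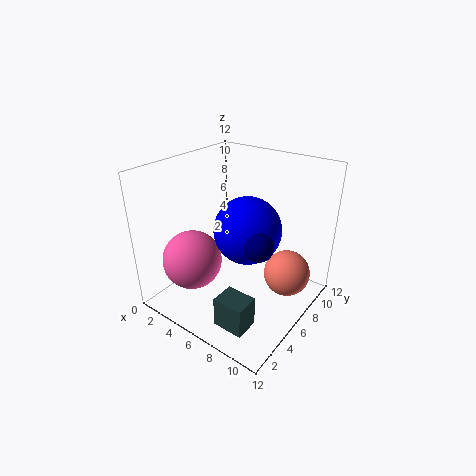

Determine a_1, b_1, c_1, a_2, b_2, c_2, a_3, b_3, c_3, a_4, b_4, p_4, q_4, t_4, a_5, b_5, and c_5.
a_1 = 9.5
b_1 = 8.5
c_1 = 2.5
a_2 = 10
b_2 = 3
c_2 = 8
a_3 = 8
b_3 = 4.5
c_3 = 8
a_4 = 7
b_4 = 1.5
p_4 = 2.5
q_4 = 2
t_4 = 2.5
a_5 = 3
b_5 = 3.5
c_5 = 4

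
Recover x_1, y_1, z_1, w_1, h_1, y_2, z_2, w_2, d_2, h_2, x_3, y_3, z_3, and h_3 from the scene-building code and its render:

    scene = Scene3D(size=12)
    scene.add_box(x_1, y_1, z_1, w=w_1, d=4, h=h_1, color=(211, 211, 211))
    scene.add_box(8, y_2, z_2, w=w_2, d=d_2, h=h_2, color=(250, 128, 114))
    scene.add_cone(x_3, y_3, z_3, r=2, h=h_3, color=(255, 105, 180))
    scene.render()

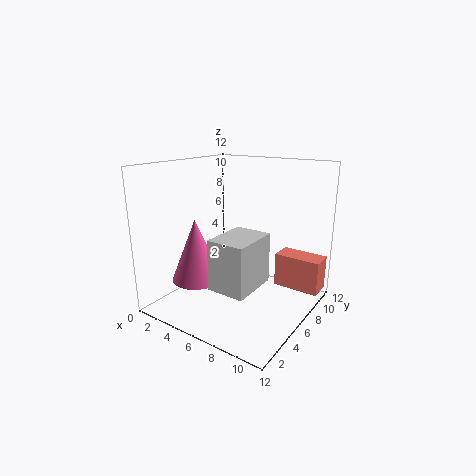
x_1 = 6, y_1 = 2, z_1 = 3, w_1 = 3, h_1 = 4, y_2 = 9, z_2 = 1, w_2 = 4, d_2 = 2, h_2 = 3, x_3 = 4, y_3 = 3, z_3 = 3, h_3 = 5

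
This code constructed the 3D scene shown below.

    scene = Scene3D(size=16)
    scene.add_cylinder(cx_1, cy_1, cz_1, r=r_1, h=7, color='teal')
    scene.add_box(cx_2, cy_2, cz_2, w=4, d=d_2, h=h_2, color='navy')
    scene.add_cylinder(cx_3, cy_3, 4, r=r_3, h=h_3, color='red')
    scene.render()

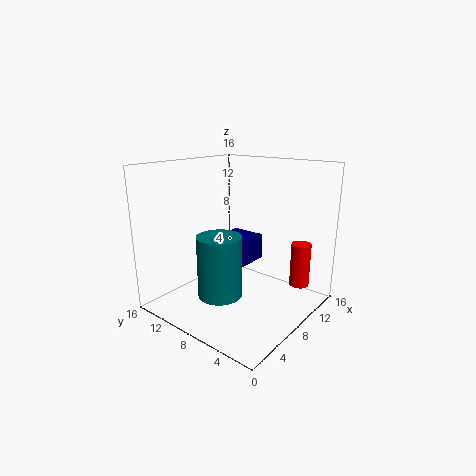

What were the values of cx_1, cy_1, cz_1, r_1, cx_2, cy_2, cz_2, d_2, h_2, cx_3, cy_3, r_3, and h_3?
cx_1 = 6; cy_1 = 9; cz_1 = 1.5; r_1 = 2.5; cx_2 = 8; cy_2 = 7.5; cz_2 = 4.5; d_2 = 4; h_2 = 3; cx_3 = 9.5; cy_3 = 1; r_3 = 1; h_3 = 4.5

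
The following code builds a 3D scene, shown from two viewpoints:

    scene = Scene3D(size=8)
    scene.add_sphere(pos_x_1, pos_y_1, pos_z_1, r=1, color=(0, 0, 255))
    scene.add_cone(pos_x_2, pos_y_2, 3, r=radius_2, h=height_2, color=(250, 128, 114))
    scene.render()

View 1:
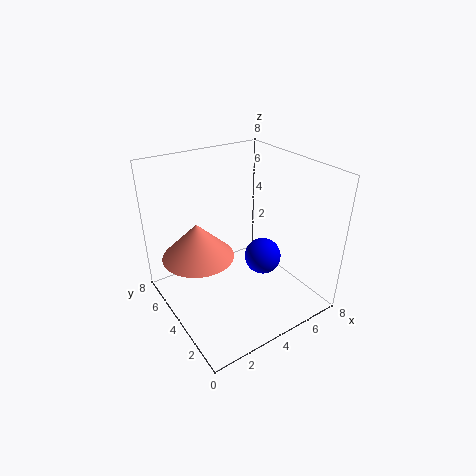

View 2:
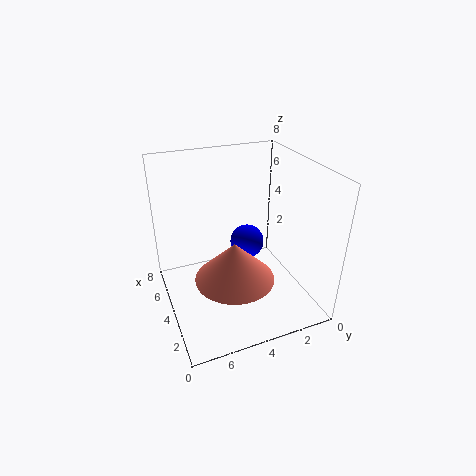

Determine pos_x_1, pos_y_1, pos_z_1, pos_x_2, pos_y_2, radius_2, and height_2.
pos_x_1 = 5, pos_y_1 = 3, pos_z_1 = 3, pos_x_2 = 2, pos_y_2 = 5, radius_2 = 2, height_2 = 2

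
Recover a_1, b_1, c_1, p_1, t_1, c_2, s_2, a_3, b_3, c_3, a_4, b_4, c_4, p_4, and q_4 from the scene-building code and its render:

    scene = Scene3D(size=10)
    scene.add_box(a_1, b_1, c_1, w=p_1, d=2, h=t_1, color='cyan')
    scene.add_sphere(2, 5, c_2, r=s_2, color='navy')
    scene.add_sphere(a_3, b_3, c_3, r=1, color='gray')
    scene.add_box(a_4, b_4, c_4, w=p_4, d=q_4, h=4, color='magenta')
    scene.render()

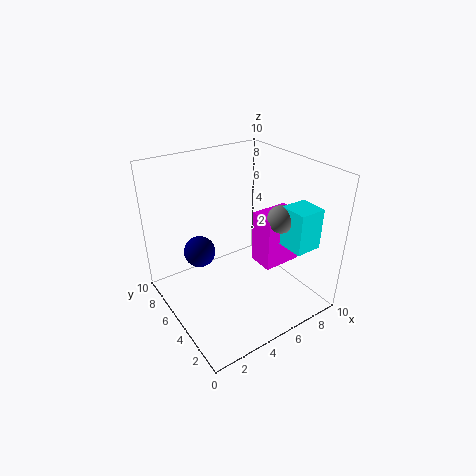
a_1 = 8, b_1 = 2, c_1 = 4, p_1 = 2, t_1 = 3, c_2 = 5, s_2 = 1, a_3 = 8, b_3 = 4, c_3 = 6, a_4 = 7, b_4 = 4, c_4 = 2, p_4 = 3, q_4 = 2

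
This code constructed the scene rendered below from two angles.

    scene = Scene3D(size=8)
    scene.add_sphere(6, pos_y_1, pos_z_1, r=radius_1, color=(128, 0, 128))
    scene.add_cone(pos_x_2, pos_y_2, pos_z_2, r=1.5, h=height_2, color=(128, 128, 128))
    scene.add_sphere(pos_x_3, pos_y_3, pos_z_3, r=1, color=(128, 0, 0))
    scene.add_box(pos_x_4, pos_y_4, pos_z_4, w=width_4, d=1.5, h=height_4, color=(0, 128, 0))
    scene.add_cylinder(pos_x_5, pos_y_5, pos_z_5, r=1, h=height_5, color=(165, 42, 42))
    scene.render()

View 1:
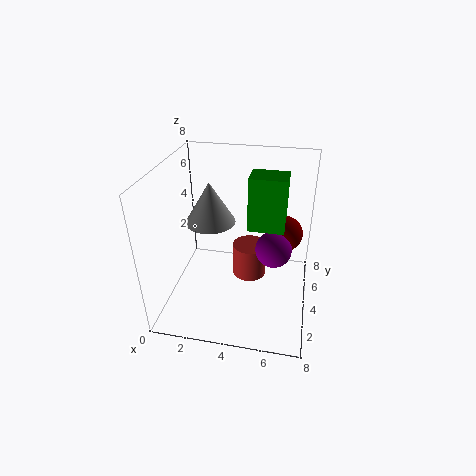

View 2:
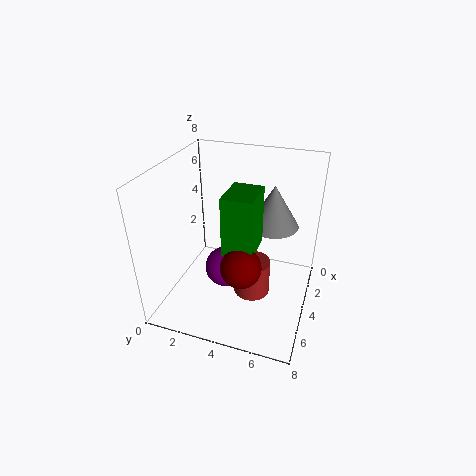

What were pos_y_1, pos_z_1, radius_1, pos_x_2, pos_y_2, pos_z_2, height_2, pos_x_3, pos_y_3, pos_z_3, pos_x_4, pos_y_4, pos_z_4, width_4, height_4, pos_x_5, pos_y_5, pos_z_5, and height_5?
pos_y_1 = 4; pos_z_1 = 3.5; radius_1 = 1; pos_x_2 = 2; pos_y_2 = 5.5; pos_z_2 = 4; height_2 = 2.5; pos_x_3 = 6.5; pos_y_3 = 5; pos_z_3 = 4; pos_x_4 = 4.5; pos_y_4 = 4; pos_z_4 = 4.5; width_4 = 2; height_4 = 3; pos_x_5 = 4.5; pos_y_5 = 5; pos_z_5 = 1; height_5 = 2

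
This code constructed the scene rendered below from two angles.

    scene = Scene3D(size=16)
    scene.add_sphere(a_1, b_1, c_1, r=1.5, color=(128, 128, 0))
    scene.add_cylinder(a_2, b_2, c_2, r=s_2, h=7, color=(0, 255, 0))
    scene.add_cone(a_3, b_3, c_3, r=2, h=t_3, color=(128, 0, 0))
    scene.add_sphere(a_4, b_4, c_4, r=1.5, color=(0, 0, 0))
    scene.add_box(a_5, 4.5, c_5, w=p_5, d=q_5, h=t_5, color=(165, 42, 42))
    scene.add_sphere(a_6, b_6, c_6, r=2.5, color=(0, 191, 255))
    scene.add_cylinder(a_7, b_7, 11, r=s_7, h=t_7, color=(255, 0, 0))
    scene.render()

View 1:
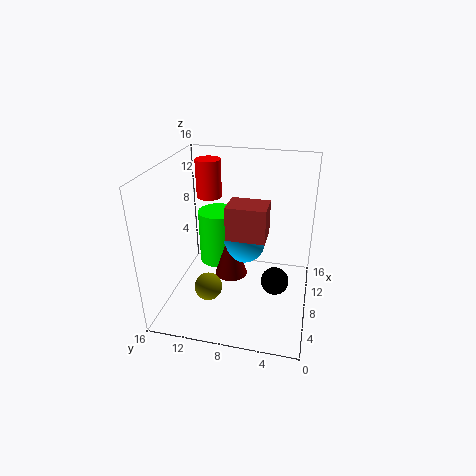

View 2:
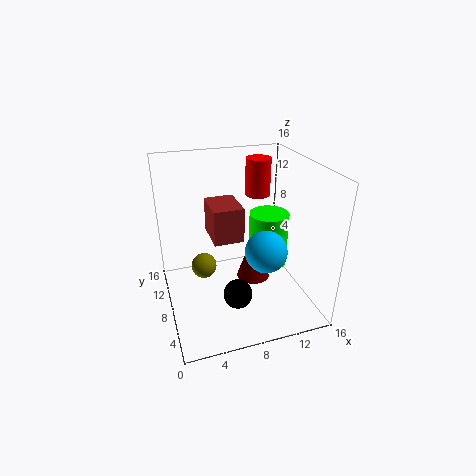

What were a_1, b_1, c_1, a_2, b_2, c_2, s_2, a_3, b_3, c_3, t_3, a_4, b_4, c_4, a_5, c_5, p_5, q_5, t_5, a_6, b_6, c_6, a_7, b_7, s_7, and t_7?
a_1 = 4.5
b_1 = 10.5
c_1 = 3.5
a_2 = 13.5
b_2 = 12
c_2 = 1.5
s_2 = 2.5
a_3 = 10.5
b_3 = 9.5
c_3 = 1.5
t_3 = 6
a_4 = 6.5
b_4 = 3.5
c_4 = 4
a_5 = 4.5
c_5 = 9.5
p_5 = 3
q_5 = 4
t_5 = 3.5
a_6 = 11.5
b_6 = 8
c_6 = 5.5
a_7 = 12
b_7 = 12.5
s_7 = 1.5
t_7 = 4.5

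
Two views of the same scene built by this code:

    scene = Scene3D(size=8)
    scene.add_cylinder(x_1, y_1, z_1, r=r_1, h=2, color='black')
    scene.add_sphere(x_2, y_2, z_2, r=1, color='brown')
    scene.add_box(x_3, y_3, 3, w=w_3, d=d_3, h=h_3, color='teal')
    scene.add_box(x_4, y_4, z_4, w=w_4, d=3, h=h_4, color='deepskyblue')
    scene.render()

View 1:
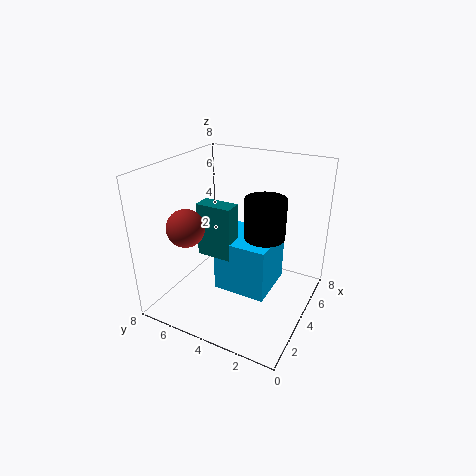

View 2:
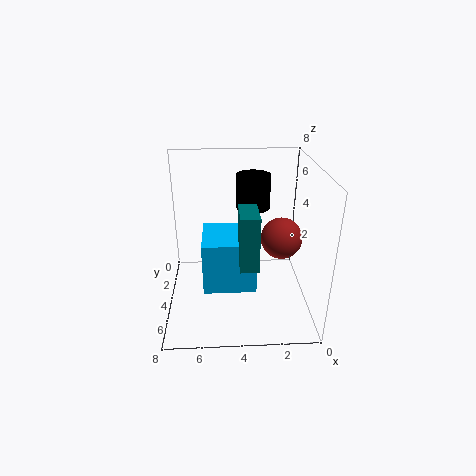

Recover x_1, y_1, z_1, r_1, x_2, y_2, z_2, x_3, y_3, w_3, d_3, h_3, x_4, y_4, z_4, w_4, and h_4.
x_1 = 3, y_1 = 2, z_1 = 5, r_1 = 1, x_2 = 2, y_2 = 6, z_2 = 5, x_3 = 3, y_3 = 4, w_3 = 1, d_3 = 2, h_3 = 3, x_4 = 3, y_4 = 2, z_4 = 1, w_4 = 3, h_4 = 3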